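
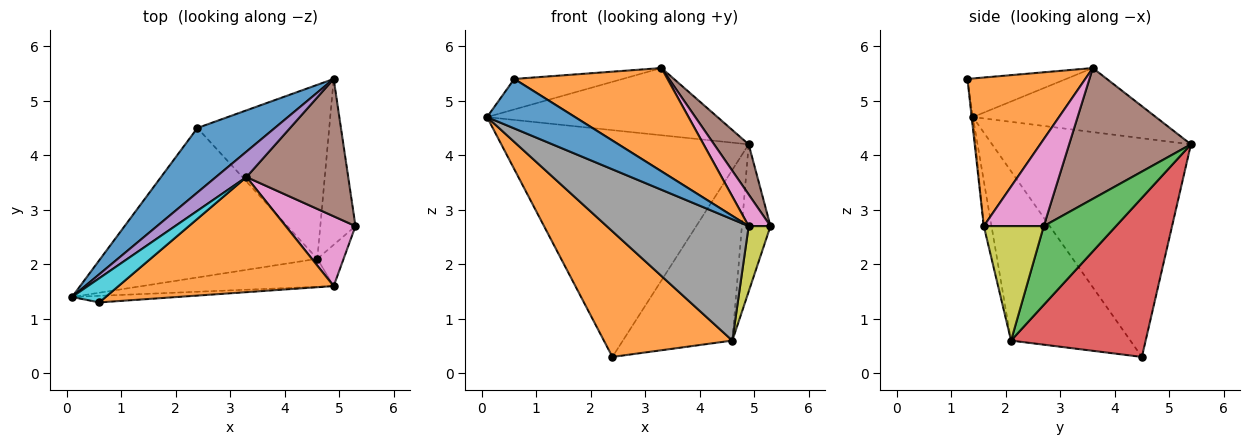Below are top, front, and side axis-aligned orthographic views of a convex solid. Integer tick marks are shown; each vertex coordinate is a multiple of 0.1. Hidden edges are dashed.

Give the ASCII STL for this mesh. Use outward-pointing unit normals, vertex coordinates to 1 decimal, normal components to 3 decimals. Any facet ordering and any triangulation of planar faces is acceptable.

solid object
 facet normal -0.612 0.761 0.216
  outer loop
   vertex 2.4 4.5 0.3
   vertex 0.1 1.4 4.7
   vertex 4.9 5.4 4.2
  endloop
 endfacet
 facet normal -0.513 -0.552 -0.657
  outer loop
   vertex 4.6 2.1 0.6
   vertex 0.1 1.4 4.7
   vertex 2.4 4.5 0.3
  endloop
 endfacet
 facet normal 0.859 0.340 -0.383
  outer loop
   vertex 4.6 2.1 0.6
   vertex 4.9 5.4 4.2
   vertex 5.3 2.7 2.7
  endloop
 endfacet
 facet normal 0.653 0.531 -0.541
  outer loop
   vertex 4.6 2.1 0.6
   vertex 2.4 4.5 0.3
   vertex 4.9 5.4 4.2
  endloop
 endfacet
 facet normal -0.596 0.751 0.284
  outer loop
   vertex 3.3 3.6 5.6
   vertex 4.9 5.4 4.2
   vertex 0.1 1.4 4.7
  endloop
 endfacet
 facet normal 0.770 -0.219 0.599
  outer loop
   vertex 3.3 3.6 5.6
   vertex 5.3 2.7 2.7
   vertex 4.9 5.4 4.2
  endloop
 endfacet
 facet normal 0.750 -0.273 0.602
  outer loop
   vertex 4.9 1.6 2.7
   vertex 5.3 2.7 2.7
   vertex 3.3 3.6 5.6
  endloop
 endfacet
 facet normal -0.053 -0.973 -0.224
  outer loop
   vertex 4.9 1.6 2.7
   vertex 0.1 1.4 4.7
   vertex 4.6 2.1 0.6
  endloop
 endfacet
 facet normal 0.919 -0.334 -0.211
  outer loop
   vertex 4.9 1.6 2.7
   vertex 4.6 2.1 0.6
   vertex 5.3 2.7 2.7
  endloop
 endfacet
 facet normal -0.581 0.638 0.506
  outer loop
   vertex 0.6 1.3 5.4
   vertex 3.3 3.6 5.6
   vertex 0.1 1.4 4.7
  endloop
 endfacet
 facet normal -0.014 -0.991 -0.132
  outer loop
   vertex 0.6 1.3 5.4
   vertex 0.1 1.4 4.7
   vertex 4.9 1.6 2.7
  endloop
 endfacet
 facet normal 0.457 -0.594 0.662
  outer loop
   vertex 0.6 1.3 5.4
   vertex 4.9 1.6 2.7
   vertex 3.3 3.6 5.6
  endloop
 endfacet
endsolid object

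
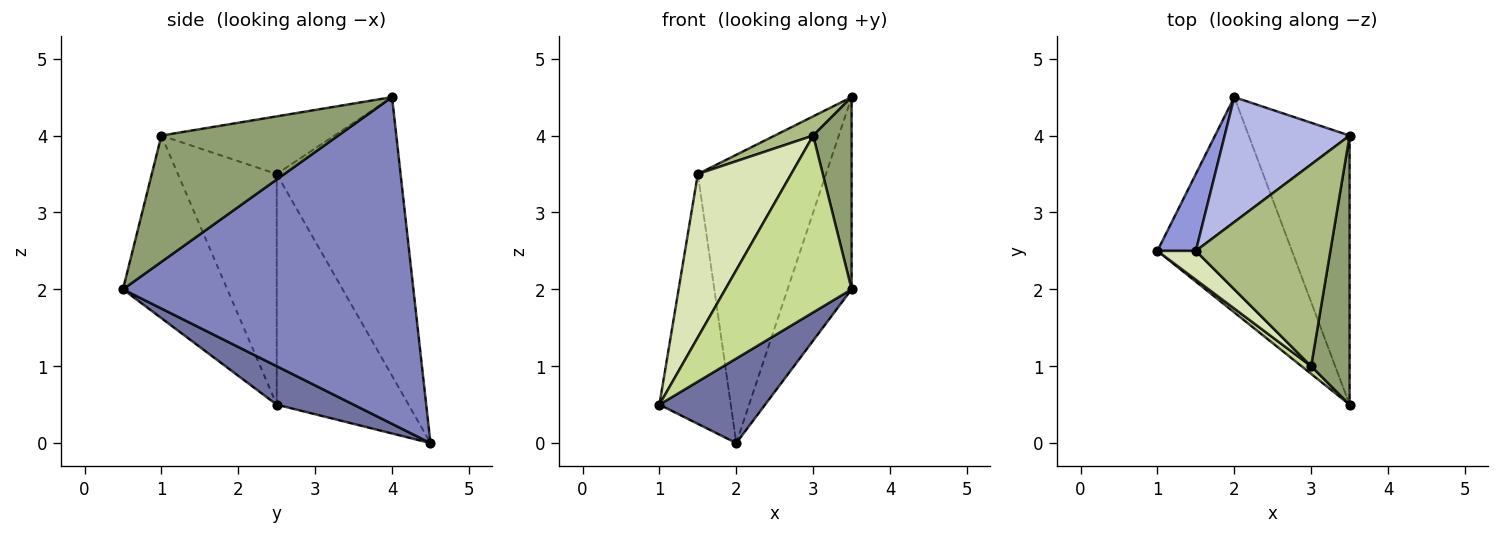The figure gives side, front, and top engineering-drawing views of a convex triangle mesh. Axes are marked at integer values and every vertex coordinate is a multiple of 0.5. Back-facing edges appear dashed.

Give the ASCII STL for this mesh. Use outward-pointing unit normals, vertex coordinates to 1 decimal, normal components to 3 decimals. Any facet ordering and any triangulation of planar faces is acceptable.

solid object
 facet normal 0.257 -0.353 -0.899
  outer loop
   vertex 2.0 4.5 0.0
   vertex 3.5 0.5 2.0
   vertex 1.0 2.5 0.5
  endloop
 endfacet
 facet normal 0.935 0.206 -0.289
  outer loop
   vertex 2.0 4.5 0.0
   vertex 3.5 4.0 4.5
   vertex 3.5 0.5 2.0
  endloop
 endfacet
 facet normal -0.870 0.471 0.145
  outer loop
   vertex 1.5 2.5 3.5
   vertex 2.0 4.5 0.0
   vertex 1.0 2.5 0.5
  endloop
 endfacet
 facet normal -0.664 0.686 0.297
  outer loop
   vertex 1.5 2.5 3.5
   vertex 3.5 4.0 4.5
   vertex 2.0 4.5 0.0
  endloop
 endfacet
 facet normal 0.937 -0.204 0.285
  outer loop
   vertex 3.0 1.0 4.0
   vertex 3.5 0.5 2.0
   vertex 3.5 4.0 4.5
  endloop
 endfacet
 facet normal -0.392 -0.087 0.916
  outer loop
   vertex 3.0 1.0 4.0
   vertex 3.5 4.0 4.5
   vertex 1.5 2.5 3.5
  endloop
 endfacet
 facet normal -0.637 -0.771 0.034
  outer loop
   vertex 3.0 1.0 4.0
   vertex 1.0 2.5 0.5
   vertex 3.5 0.5 2.0
  endloop
 endfacet
 facet normal -0.722 -0.682 0.120
  outer loop
   vertex 3.0 1.0 4.0
   vertex 1.5 2.5 3.5
   vertex 1.0 2.5 0.5
  endloop
 endfacet
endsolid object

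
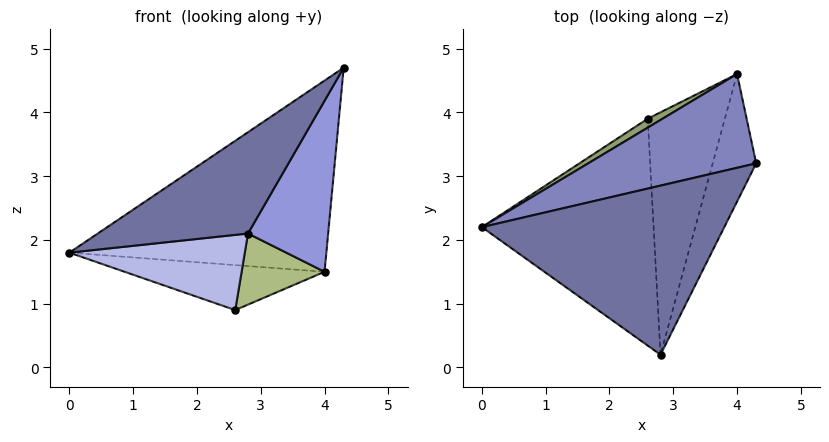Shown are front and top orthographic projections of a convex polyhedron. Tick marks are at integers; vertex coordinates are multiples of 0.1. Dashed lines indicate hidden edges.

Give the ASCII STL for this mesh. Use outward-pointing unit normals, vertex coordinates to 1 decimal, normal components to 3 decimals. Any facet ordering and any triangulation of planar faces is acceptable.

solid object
 facet normal -0.417 -0.467 0.780
  outer loop
   vertex 2.8 0.2 2.1
   vertex 4.3 3.2 4.7
   vertex 0.0 2.2 1.8
  endloop
 endfacet
 facet normal -0.451 0.801 0.393
  outer loop
   vertex 4.0 4.6 1.5
   vertex 0.0 2.2 1.8
   vertex 4.3 3.2 4.7
  endloop
 endfacet
 facet normal 0.935 -0.284 -0.212
  outer loop
   vertex 4.0 4.6 1.5
   vertex 4.3 3.2 4.7
   vertex 2.8 0.2 2.1
  endloop
 endfacet
 facet normal -0.122 -0.312 -0.942
  outer loop
   vertex 2.6 3.9 0.9
   vertex 2.8 0.2 2.1
   vertex 0.0 2.2 1.8
  endloop
 endfacet
 facet normal -0.498 0.851 0.169
  outer loop
   vertex 2.6 3.9 0.9
   vertex 0.0 2.2 1.8
   vertex 4.0 4.6 1.5
  endloop
 endfacet
 facet normal 0.483 -0.246 -0.840
  outer loop
   vertex 2.6 3.9 0.9
   vertex 4.0 4.6 1.5
   vertex 2.8 0.2 2.1
  endloop
 endfacet
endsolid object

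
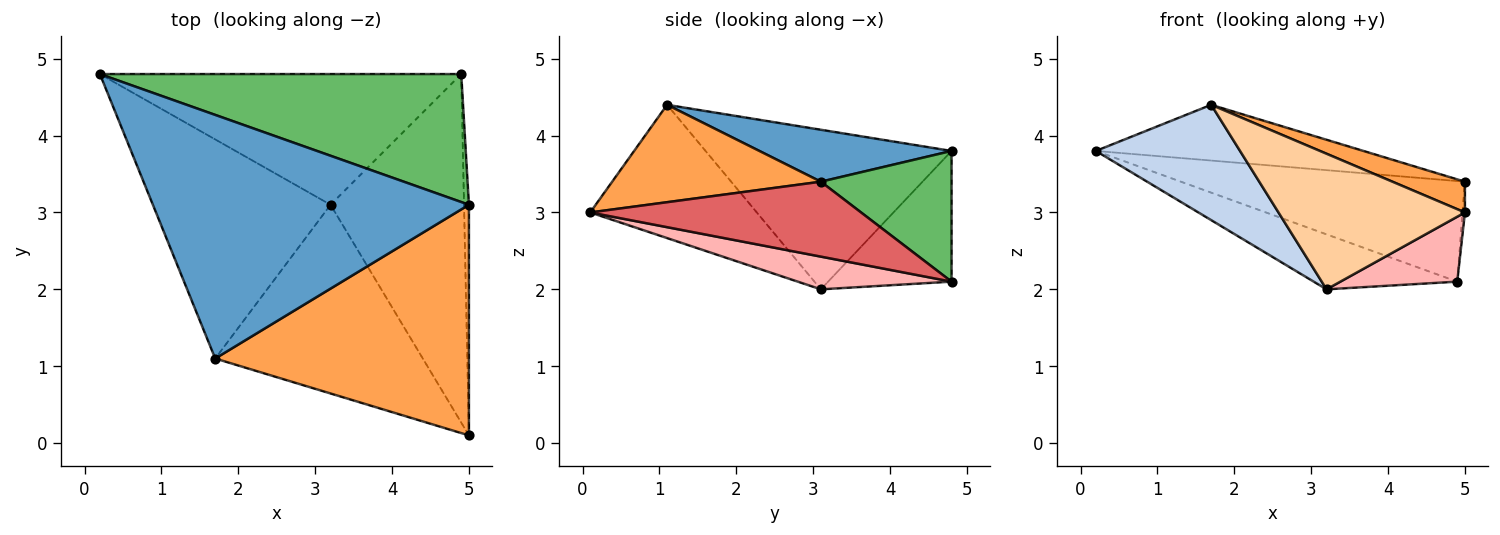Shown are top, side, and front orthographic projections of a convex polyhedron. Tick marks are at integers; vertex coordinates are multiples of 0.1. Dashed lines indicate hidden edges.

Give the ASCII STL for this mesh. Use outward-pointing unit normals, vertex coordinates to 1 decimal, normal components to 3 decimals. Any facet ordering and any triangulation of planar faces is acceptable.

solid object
 facet normal 0.158 0.220 0.963
  outer loop
   vertex 1.7 1.1 4.4
   vertex 5.0 3.1 3.4
   vertex 0.2 4.8 3.8
  endloop
 endfacet
 facet normal -0.622 -0.365 -0.693
  outer loop
   vertex 3.2 3.1 2.0
   vertex 1.7 1.1 4.4
   vertex 0.2 4.8 3.8
  endloop
 endfacet
 facet normal 0.356 -0.124 0.926
  outer loop
   vertex 5.0 0.1 3.0
   vertex 5.0 3.1 3.4
   vertex 1.7 1.1 4.4
  endloop
 endfacet
 facet normal -0.462 -0.517 -0.720
  outer loop
   vertex 5.0 0.1 3.0
   vertex 1.7 1.1 4.4
   vertex 3.2 3.1 2.0
  endloop
 endfacet
 facet normal 0.274 0.594 0.756
  outer loop
   vertex 4.9 4.8 2.1
   vertex 0.2 4.8 3.8
   vertex 5.0 3.1 3.4
  endloop
 endfacet
 facet normal -0.316 0.368 -0.874
  outer loop
   vertex 4.9 4.8 2.1
   vertex 3.2 3.1 2.0
   vertex 0.2 4.8 3.8
  endloop
 endfacet
 facet normal 0.998 0.009 -0.065
  outer loop
   vertex 4.9 4.8 2.1
   vertex 5.0 3.1 3.4
   vertex 5.0 0.1 3.0
  endloop
 endfacet
 facet normal 0.234 -0.178 -0.956
  outer loop
   vertex 4.9 4.8 2.1
   vertex 5.0 0.1 3.0
   vertex 3.2 3.1 2.0
  endloop
 endfacet
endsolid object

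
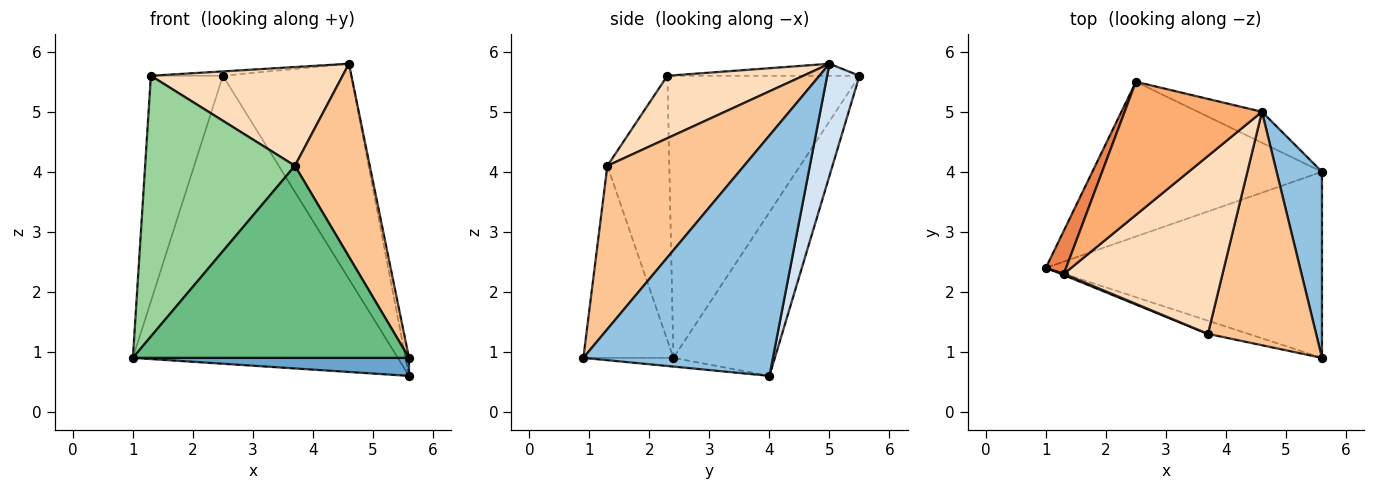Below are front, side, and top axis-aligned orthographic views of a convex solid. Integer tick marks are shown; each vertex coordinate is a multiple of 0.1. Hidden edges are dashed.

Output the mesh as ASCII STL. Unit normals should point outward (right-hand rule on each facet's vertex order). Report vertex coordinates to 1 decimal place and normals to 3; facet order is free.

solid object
 facet normal -0.031 -0.096 -0.995
  outer loop
   vertex 5.6 0.9 0.9
   vertex 1.0 2.4 0.9
   vertex 5.6 4.0 0.6
  endloop
 endfacet
 facet normal 0.982 0.018 0.185
  outer loop
   vertex 4.6 5.0 5.8
   vertex 5.6 0.9 0.9
   vertex 5.6 4.0 0.6
  endloop
 endfacet
 facet normal -0.320 0.835 -0.449
  outer loop
   vertex 2.5 5.5 5.6
   vertex 5.6 4.0 0.6
   vertex 1.0 2.4 0.9
  endloop
 endfacet
 facet normal 0.242 0.960 -0.138
  outer loop
   vertex 2.5 5.5 5.6
   vertex 4.6 5.0 5.8
   vertex 5.6 4.0 0.6
  endloop
 endfacet
 facet normal -0.934 0.350 0.067
  outer loop
   vertex 2.5 5.5 5.6
   vertex 1.0 2.4 0.9
   vertex 1.3 2.3 5.6
  endloop
 endfacet
 facet normal -0.087 0.033 0.996
  outer loop
   vertex 2.5 5.5 5.6
   vertex 1.3 2.3 5.6
   vertex 4.6 5.0 5.8
  endloop
 endfacet
 facet normal 0.758 -0.415 0.502
  outer loop
   vertex 3.7 1.3 4.1
   vertex 5.6 0.9 0.9
   vertex 4.6 5.0 5.8
  endloop
 endfacet
 facet normal 0.325 -0.459 0.827
  outer loop
   vertex 3.7 1.3 4.1
   vertex 4.6 5.0 5.8
   vertex 1.3 2.3 5.6
  endloop
 endfacet
 facet normal -0.309 -0.949 -0.065
  outer loop
   vertex 3.7 1.3 4.1
   vertex 1.0 2.4 0.9
   vertex 5.6 0.9 0.9
  endloop
 endfacet
 facet normal -0.382 -0.924 0.005
  outer loop
   vertex 3.7 1.3 4.1
   vertex 1.3 2.3 5.6
   vertex 1.0 2.4 0.9
  endloop
 endfacet
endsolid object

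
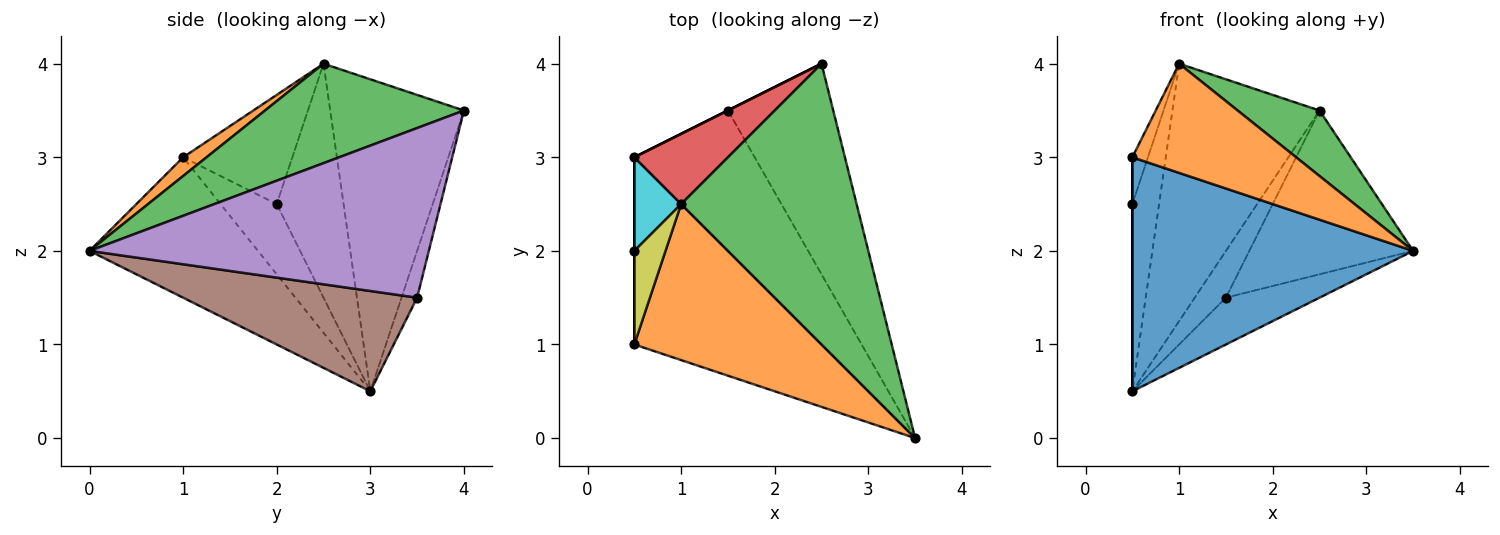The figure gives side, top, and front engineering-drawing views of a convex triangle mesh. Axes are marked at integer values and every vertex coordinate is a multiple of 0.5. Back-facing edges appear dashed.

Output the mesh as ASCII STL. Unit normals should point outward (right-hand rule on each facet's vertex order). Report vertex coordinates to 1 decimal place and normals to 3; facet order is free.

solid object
 facet normal -0.424 -0.707 -0.566
  outer loop
   vertex 0.5 3.0 0.5
   vertex 3.5 0.0 2.0
   vertex 0.5 1.0 3.0
  endloop
 endfacet
 facet normal 0.082 -0.572 0.816
  outer loop
   vertex 1.0 2.5 4.0
   vertex 0.5 1.0 3.0
   vertex 3.5 0.0 2.0
  endloop
 endfacet
 facet normal 0.483 -0.199 0.853
  outer loop
   vertex 1.0 2.5 4.0
   vertex 3.5 0.0 2.0
   vertex 2.5 4.0 3.5
  endloop
 endfacet
 facet normal -0.659 0.725 0.198
  outer loop
   vertex 1.0 2.5 4.0
   vertex 2.5 4.0 3.5
   vertex 0.5 3.0 0.5
  endloop
 endfacet
 facet normal 0.786 0.379 -0.488
  outer loop
   vertex 1.5 3.5 1.5
   vertex 2.5 4.0 3.5
   vertex 3.5 0.0 2.0
  endloop
 endfacet
 facet normal 0.620 0.248 -0.744
  outer loop
   vertex 1.5 3.5 1.5
   vertex 3.5 0.0 2.0
   vertex 0.5 3.0 0.5
  endloop
 endfacet
 facet normal -0.447 0.894 0.000
  outer loop
   vertex 1.5 3.5 1.5
   vertex 0.5 3.0 0.5
   vertex 2.5 4.0 3.5
  endloop
 endfacet
 facet normal -1.000 0.000 0.000
  outer loop
   vertex 0.5 2.0 2.5
   vertex 0.5 3.0 0.5
   vertex 0.5 1.0 3.0
  endloop
 endfacet
 facet normal -0.953 0.136 0.272
  outer loop
   vertex 0.5 2.0 2.5
   vertex 0.5 1.0 3.0
   vertex 1.0 2.5 4.0
  endloop
 endfacet
 facet normal -0.913 0.365 0.183
  outer loop
   vertex 0.5 2.0 2.5
   vertex 1.0 2.5 4.0
   vertex 0.5 3.0 0.5
  endloop
 endfacet
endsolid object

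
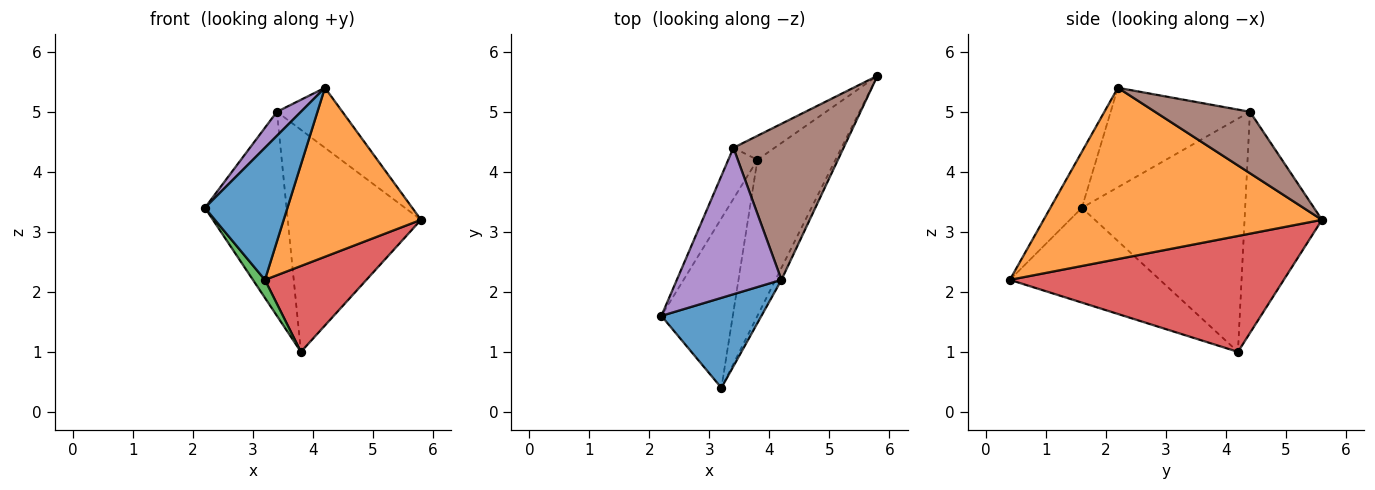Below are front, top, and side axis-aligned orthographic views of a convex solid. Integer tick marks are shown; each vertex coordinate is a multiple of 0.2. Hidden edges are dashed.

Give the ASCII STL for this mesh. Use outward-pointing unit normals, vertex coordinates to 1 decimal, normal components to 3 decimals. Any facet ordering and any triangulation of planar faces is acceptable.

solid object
 facet normal -0.301 -0.788 0.537
  outer loop
   vertex 4.2 2.2 5.4
   vertex 2.2 1.6 3.4
   vertex 3.2 0.4 2.2
  endloop
 endfacet
 facet normal 0.896 -0.442 -0.031
  outer loop
   vertex 4.2 2.2 5.4
   vertex 3.2 0.4 2.2
   vertex 5.8 5.6 3.2
  endloop
 endfacet
 facet normal -0.797 -0.064 -0.600
  outer loop
   vertex 3.8 4.2 1.0
   vertex 3.2 0.4 2.2
   vertex 2.2 1.6 3.4
  endloop
 endfacet
 facet normal 0.793 -0.294 -0.534
  outer loop
   vertex 3.8 4.2 1.0
   vertex 5.8 5.6 3.2
   vertex 3.2 0.4 2.2
  endloop
 endfacet
 facet normal -0.684 -0.118 0.720
  outer loop
   vertex 3.4 4.4 5.0
   vertex 2.2 1.6 3.4
   vertex 4.2 2.2 5.4
  endloop
 endfacet
 facet normal 0.462 0.318 0.828
  outer loop
   vertex 3.4 4.4 5.0
   vertex 4.2 2.2 5.4
   vertex 5.8 5.6 3.2
  endloop
 endfacet
 facet normal -0.889 0.444 -0.111
  outer loop
   vertex 3.4 4.4 5.0
   vertex 3.8 4.2 1.0
   vertex 2.2 1.6 3.4
  endloop
 endfacet
 facet normal -0.500 0.861 -0.093
  outer loop
   vertex 3.4 4.4 5.0
   vertex 5.8 5.6 3.2
   vertex 3.8 4.2 1.0
  endloop
 endfacet
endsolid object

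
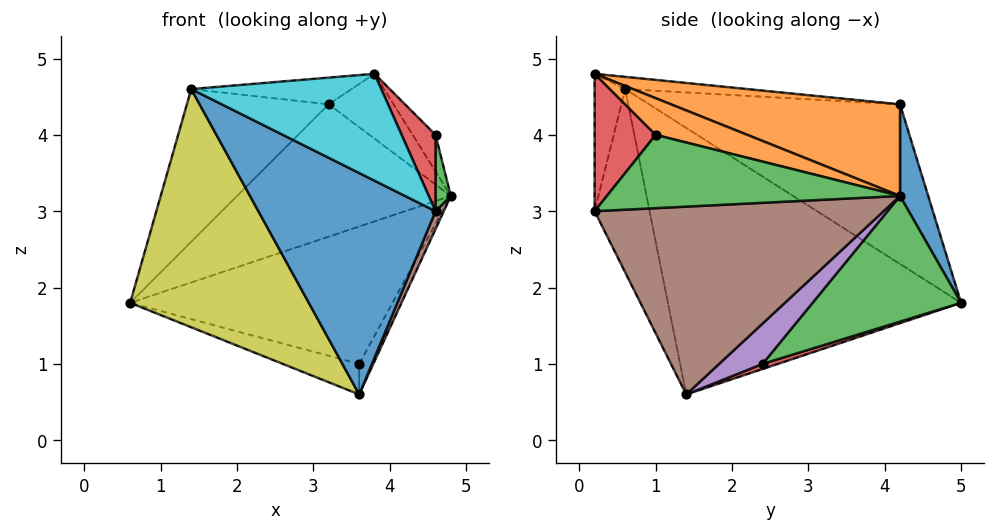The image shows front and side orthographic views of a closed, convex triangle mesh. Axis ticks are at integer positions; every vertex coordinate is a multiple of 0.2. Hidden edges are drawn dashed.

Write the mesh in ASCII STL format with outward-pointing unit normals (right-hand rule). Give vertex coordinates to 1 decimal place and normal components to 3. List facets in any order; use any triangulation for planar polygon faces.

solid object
 facet normal 0.129 0.977 0.172
  outer loop
   vertex 3.2 4.2 4.4
   vertex 4.8 4.2 3.2
   vertex 0.6 5.0 1.8
  endloop
 endfacet
 facet normal 0.592 0.168 0.789
  outer loop
   vertex 3.2 4.2 4.4
   vertex 3.8 0.2 4.8
   vertex 4.8 4.2 3.2
  endloop
 endfacet
 facet normal 0.352 0.621 -0.700
  outer loop
   vertex 3.6 2.4 1.0
   vertex 0.6 5.0 1.8
   vertex 4.8 4.2 3.2
  endloop
 endfacet
 facet normal 0.074 0.370 -0.926
  outer loop
   vertex 3.6 2.4 1.0
   vertex 3.6 1.4 0.6
   vertex 0.6 5.0 1.8
  endloop
 endfacet
 facet normal 0.753 0.244 -0.611
  outer loop
   vertex 3.6 2.4 1.0
   vertex 4.8 4.2 3.2
   vertex 3.6 1.4 0.6
  endloop
 endfacet
 facet normal 0.918 -0.026 -0.396
  outer loop
   vertex 4.6 0.2 3.0
   vertex 3.6 1.4 0.6
   vertex 4.8 4.2 3.2
  endloop
 endfacet
 facet normal -0.609 0.344 0.715
  outer loop
   vertex 1.4 0.6 4.6
   vertex 3.2 4.2 4.4
   vertex 0.6 5.0 1.8
  endloop
 endfacet
 facet normal -0.068 0.089 0.994
  outer loop
   vertex 1.4 0.6 4.6
   vertex 3.8 0.2 4.8
   vertex 3.2 4.2 4.4
  endloop
 endfacet
 facet normal -0.741 -0.451 -0.498
  outer loop
   vertex 1.4 0.6 4.6
   vertex 0.6 5.0 1.8
   vertex 3.6 1.4 0.6
  endloop
 endfacet
 facet normal -0.158 -0.985 -0.070
  outer loop
   vertex 1.4 0.6 4.6
   vertex 4.6 0.2 3.0
   vertex 3.8 0.2 4.8
  endloop
 endfacet
 facet normal -0.279 -0.900 -0.334
  outer loop
   vertex 1.4 0.6 4.6
   vertex 3.6 1.4 0.6
   vertex 4.6 0.2 3.0
  endloop
 endfacet
 facet normal 0.617 0.154 0.772
  outer loop
   vertex 4.6 1.0 4.0
   vertex 4.8 4.2 3.2
   vertex 3.8 0.2 4.8
  endloop
 endfacet
 facet normal 0.998 -0.052 0.042
  outer loop
   vertex 4.6 1.0 4.0
   vertex 4.6 0.2 3.0
   vertex 4.8 4.2 3.2
  endloop
 endfacet
 facet normal 0.815 -0.453 0.362
  outer loop
   vertex 4.6 1.0 4.0
   vertex 3.8 0.2 4.8
   vertex 4.6 0.2 3.0
  endloop
 endfacet
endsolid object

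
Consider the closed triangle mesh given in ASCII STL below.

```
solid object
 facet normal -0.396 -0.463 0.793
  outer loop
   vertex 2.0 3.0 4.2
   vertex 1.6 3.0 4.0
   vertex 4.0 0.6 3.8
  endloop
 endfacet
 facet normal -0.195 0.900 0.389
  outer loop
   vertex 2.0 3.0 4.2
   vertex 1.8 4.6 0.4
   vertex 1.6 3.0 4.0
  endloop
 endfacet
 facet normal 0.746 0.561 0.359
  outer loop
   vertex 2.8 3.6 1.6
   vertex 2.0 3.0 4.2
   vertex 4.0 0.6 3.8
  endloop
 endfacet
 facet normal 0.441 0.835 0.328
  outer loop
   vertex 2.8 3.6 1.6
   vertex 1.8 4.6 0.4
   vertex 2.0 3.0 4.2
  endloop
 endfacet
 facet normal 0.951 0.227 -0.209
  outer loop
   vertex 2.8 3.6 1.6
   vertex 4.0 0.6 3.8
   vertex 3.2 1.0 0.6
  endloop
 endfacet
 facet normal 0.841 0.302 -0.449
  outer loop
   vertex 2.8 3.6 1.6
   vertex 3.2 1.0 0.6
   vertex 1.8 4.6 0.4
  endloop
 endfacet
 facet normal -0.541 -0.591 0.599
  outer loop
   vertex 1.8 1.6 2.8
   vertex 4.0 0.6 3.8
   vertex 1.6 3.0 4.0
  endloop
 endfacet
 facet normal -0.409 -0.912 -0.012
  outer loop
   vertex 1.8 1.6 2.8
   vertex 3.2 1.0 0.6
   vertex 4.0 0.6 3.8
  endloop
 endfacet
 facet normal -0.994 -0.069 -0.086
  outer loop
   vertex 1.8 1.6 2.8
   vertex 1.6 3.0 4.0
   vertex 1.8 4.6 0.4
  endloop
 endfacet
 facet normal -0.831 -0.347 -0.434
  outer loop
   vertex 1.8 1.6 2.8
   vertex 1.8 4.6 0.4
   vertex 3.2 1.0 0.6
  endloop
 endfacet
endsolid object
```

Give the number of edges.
15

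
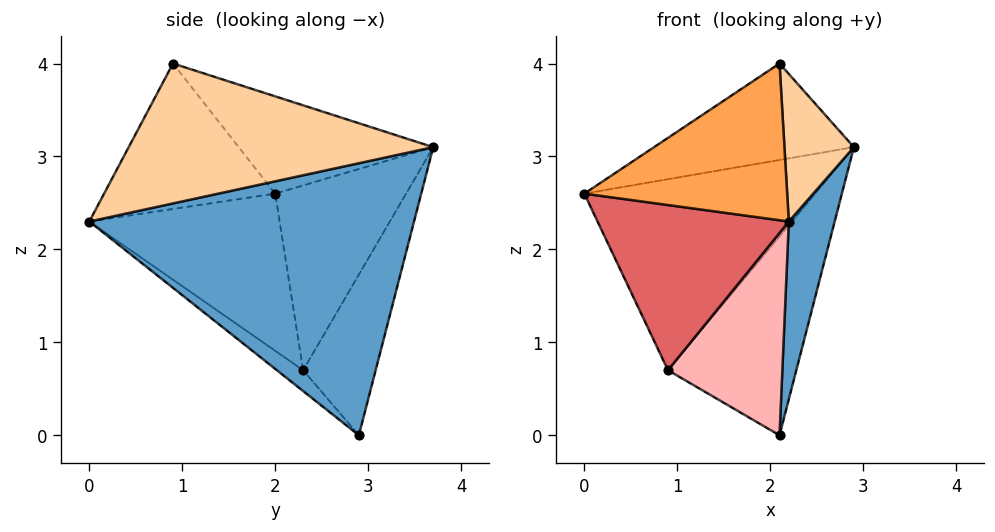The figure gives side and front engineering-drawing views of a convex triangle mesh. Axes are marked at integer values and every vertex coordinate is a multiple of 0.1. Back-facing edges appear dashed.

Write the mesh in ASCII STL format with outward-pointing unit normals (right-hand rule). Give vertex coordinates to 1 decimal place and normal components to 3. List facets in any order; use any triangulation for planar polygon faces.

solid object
 facet normal 0.967 -0.137 -0.214
  outer loop
   vertex 2.1 2.9 0.0
   vertex 2.9 3.7 3.1
   vertex 2.2 0.0 2.3
  endloop
 endfacet
 facet normal -0.368 0.378 0.849
  outer loop
   vertex 2.1 0.9 4.0
   vertex 2.9 3.7 3.1
   vertex 0.0 2.0 2.6
  endloop
 endfacet
 facet normal -0.605 -0.718 0.344
  outer loop
   vertex 2.1 0.9 4.0
   vertex 0.0 2.0 2.6
   vertex 2.2 0.0 2.3
  endloop
 endfacet
 facet normal 0.960 -0.219 0.172
  outer loop
   vertex 2.1 0.9 4.0
   vertex 2.2 0.0 2.3
   vertex 2.9 3.7 3.1
  endloop
 endfacet
 facet normal -0.491 0.866 -0.096
  outer loop
   vertex 0.9 2.3 0.7
   vertex 0.0 2.0 2.6
   vertex 2.9 3.7 3.1
  endloop
 endfacet
 facet normal -0.490 0.866 -0.097
  outer loop
   vertex 0.9 2.3 0.7
   vertex 2.9 3.7 3.1
   vertex 2.1 2.9 0.0
  endloop
 endfacet
 facet normal -0.644 -0.647 -0.407
  outer loop
   vertex 0.9 2.3 0.7
   vertex 2.2 0.0 2.3
   vertex 0.0 2.0 2.6
  endloop
 endfacet
 facet normal -0.142 -0.618 -0.773
  outer loop
   vertex 0.9 2.3 0.7
   vertex 2.1 2.9 0.0
   vertex 2.2 0.0 2.3
  endloop
 endfacet
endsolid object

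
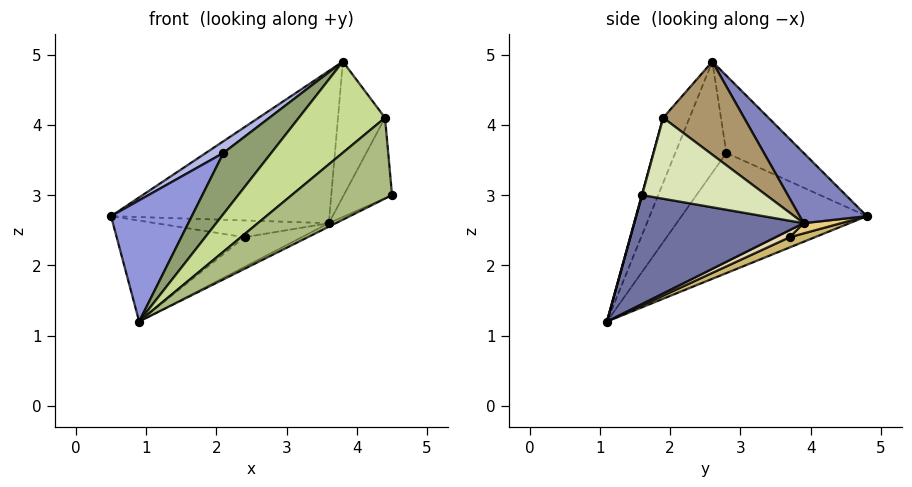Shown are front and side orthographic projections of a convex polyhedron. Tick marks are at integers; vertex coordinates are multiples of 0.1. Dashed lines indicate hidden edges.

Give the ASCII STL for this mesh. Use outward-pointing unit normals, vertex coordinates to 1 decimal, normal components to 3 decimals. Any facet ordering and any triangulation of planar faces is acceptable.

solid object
 facet normal 0.445 0.018 -0.895
  outer loop
   vertex 3.6 3.9 2.6
   vertex 4.5 1.6 3.0
   vertex 0.9 1.1 1.2
  endloop
 endfacet
 facet normal 0.261 0.850 0.458
  outer loop
   vertex 3.6 3.9 2.6
   vertex 0.5 4.8 2.7
   vertex 3.8 2.6 4.9
  endloop
 endfacet
 facet normal -0.736 -0.321 0.596
  outer loop
   vertex 2.1 2.8 3.6
   vertex 0.5 4.8 2.7
   vertex 0.9 1.1 1.2
  endloop
 endfacet
 facet normal -0.612 -0.139 0.779
  outer loop
   vertex 2.1 2.8 3.6
   vertex 3.8 2.6 4.9
   vertex 0.5 4.8 2.7
  endloop
 endfacet
 facet normal -0.556 -0.521 0.647
  outer loop
   vertex 2.1 2.8 3.6
   vertex 0.9 1.1 1.2
   vertex 3.8 2.6 4.9
  endloop
 endfacet
 facet normal 0.002 -0.965 0.263
  outer loop
   vertex 4.4 1.9 4.1
   vertex 0.9 1.1 1.2
   vertex 4.5 1.6 3.0
  endloop
 endfacet
 facet normal -0.249 -0.814 0.525
  outer loop
   vertex 4.4 1.9 4.1
   vertex 3.8 2.6 4.9
   vertex 0.9 1.1 1.2
  endloop
 endfacet
 facet normal 0.932 0.362 -0.014
  outer loop
   vertex 4.4 1.9 4.1
   vertex 4.5 1.6 3.0
   vertex 3.6 3.9 2.6
  endloop
 endfacet
 facet normal 0.846 0.492 0.204
  outer loop
   vertex 4.4 1.9 4.1
   vertex 3.6 3.9 2.6
   vertex 3.8 2.6 4.9
  endloop
 endfacet
 facet normal 0.075 0.382 -0.921
  outer loop
   vertex 2.4 3.7 2.4
   vertex 0.9 1.1 1.2
   vertex 0.5 4.8 2.7
  endloop
 endfacet
 facet normal 0.086 0.398 -0.914
  outer loop
   vertex 2.4 3.7 2.4
   vertex 0.5 4.8 2.7
   vertex 3.6 3.9 2.6
  endloop
 endfacet
 facet normal 0.092 0.373 -0.923
  outer loop
   vertex 2.4 3.7 2.4
   vertex 3.6 3.9 2.6
   vertex 0.9 1.1 1.2
  endloop
 endfacet
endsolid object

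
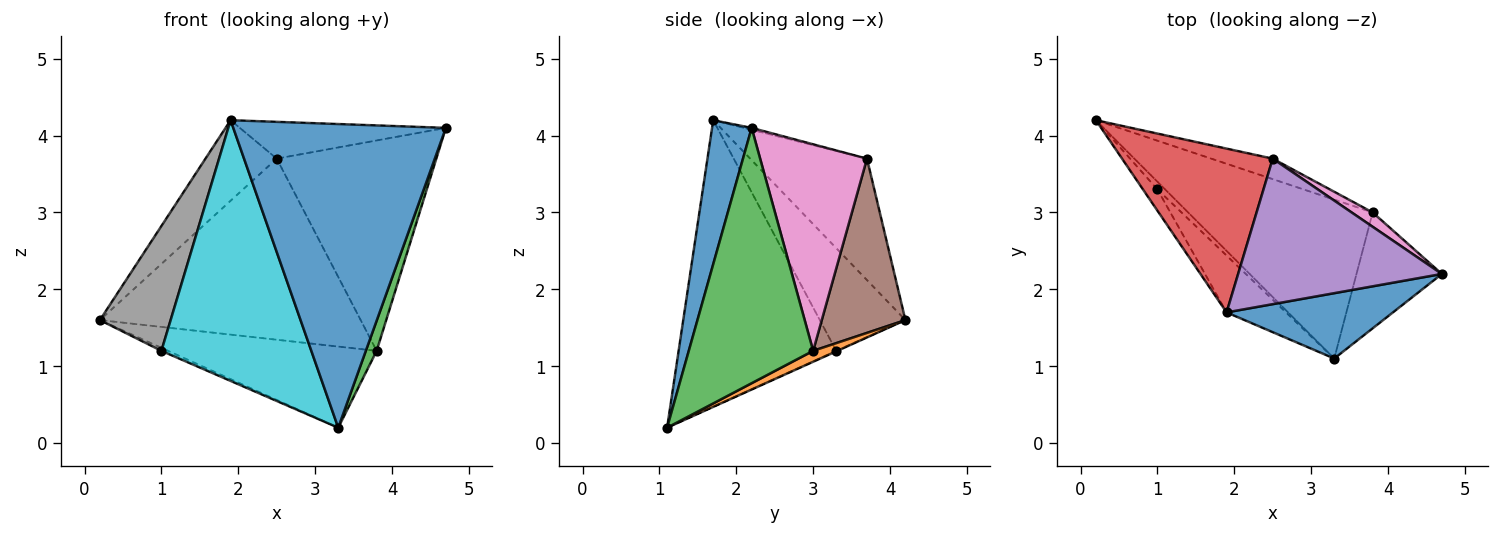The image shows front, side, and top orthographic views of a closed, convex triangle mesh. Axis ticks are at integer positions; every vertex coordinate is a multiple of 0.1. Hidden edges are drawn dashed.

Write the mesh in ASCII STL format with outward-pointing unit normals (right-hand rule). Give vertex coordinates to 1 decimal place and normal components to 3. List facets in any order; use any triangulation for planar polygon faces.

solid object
 facet normal 0.179 -0.962 0.207
  outer loop
   vertex 3.3 1.1 0.2
   vertex 4.7 2.2 4.1
   vertex 1.9 1.7 4.2
  endloop
 endfacet
 facet normal 0.053 0.454 -0.889
  outer loop
   vertex 3.8 3.0 1.2
   vertex 3.3 1.1 0.2
   vertex 0.2 4.2 1.6
  endloop
 endfacet
 facet normal 0.945 -0.082 -0.316
  outer loop
   vertex 3.8 3.0 1.2
   vertex 4.7 2.2 4.1
   vertex 3.3 1.1 0.2
  endloop
 endfacet
 facet normal -0.586 0.358 0.727
  outer loop
   vertex 2.5 3.7 3.7
   vertex 0.2 4.2 1.6
   vertex 1.9 1.7 4.2
  endloop
 endfacet
 facet normal -0.009 0.245 0.969
  outer loop
   vertex 2.5 3.7 3.7
   vertex 1.9 1.7 4.2
   vertex 4.7 2.2 4.1
  endloop
 endfacet
 facet normal 0.304 0.947 -0.107
  outer loop
   vertex 2.5 3.7 3.7
   vertex 3.8 3.0 1.2
   vertex 0.2 4.2 1.6
  endloop
 endfacet
 facet normal 0.555 0.830 0.057
  outer loop
   vertex 2.5 3.7 3.7
   vertex 4.7 2.2 4.1
   vertex 3.8 3.0 1.2
  endloop
 endfacet
 facet normal -0.766 -0.633 -0.108
  outer loop
   vertex 1.0 3.3 1.2
   vertex 1.9 1.7 4.2
   vertex 0.2 4.2 1.6
  endloop
 endfacet
 facet normal -0.060 0.360 -0.931
  outer loop
   vertex 1.0 3.3 1.2
   vertex 0.2 4.2 1.6
   vertex 3.3 1.1 0.2
  endloop
 endfacet
 facet normal -0.717 -0.682 -0.149
  outer loop
   vertex 1.0 3.3 1.2
   vertex 3.3 1.1 0.2
   vertex 1.9 1.7 4.2
  endloop
 endfacet
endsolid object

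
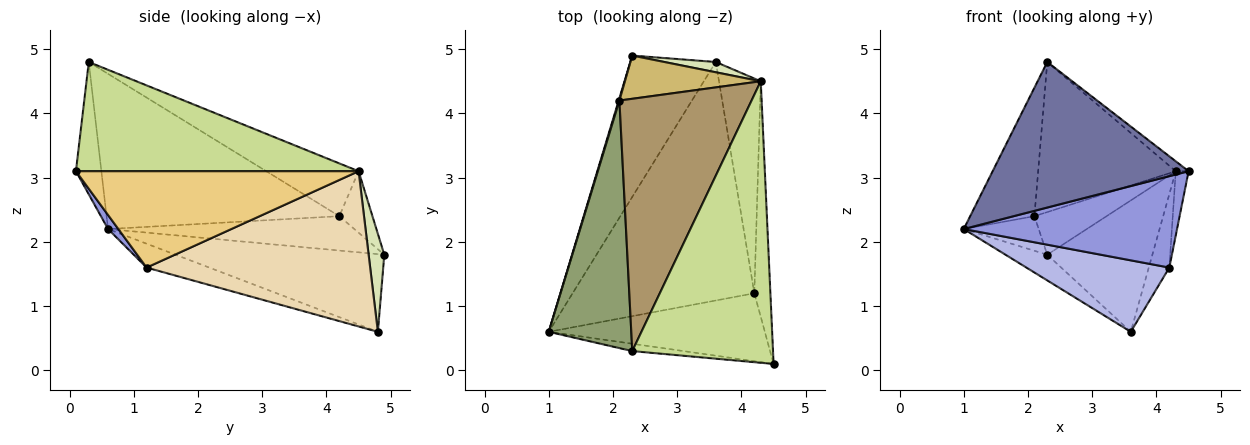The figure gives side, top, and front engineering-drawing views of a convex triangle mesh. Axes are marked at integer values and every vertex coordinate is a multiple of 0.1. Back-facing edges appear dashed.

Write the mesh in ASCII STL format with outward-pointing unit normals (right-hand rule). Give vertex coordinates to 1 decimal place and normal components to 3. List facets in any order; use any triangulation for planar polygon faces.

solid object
 facet normal -0.129 -0.990 -0.050
  outer loop
   vertex 2.3 0.3 4.8
   vertex 1.0 0.6 2.2
   vertex 4.5 0.1 3.1
  endloop
 endfacet
 facet normal -0.667 0.133 -0.733
  outer loop
   vertex 2.3 4.9 1.8
   vertex 3.6 4.8 0.6
   vertex 1.0 0.6 2.2
  endloop
 endfacet
 facet normal 0.039 -0.802 -0.596
  outer loop
   vertex 4.2 1.2 1.6
   vertex 4.5 0.1 3.1
   vertex 1.0 0.6 2.2
  endloop
 endfacet
 facet normal -0.125 -0.285 -0.950
  outer loop
   vertex 4.2 1.2 1.6
   vertex 1.0 0.6 2.2
   vertex 3.6 4.8 0.6
  endloop
 endfacet
 facet normal -0.858 0.237 0.456
  outer loop
   vertex 2.1 4.2 2.4
   vertex 1.0 0.6 2.2
   vertex 2.3 0.3 4.8
  endloop
 endfacet
 facet normal -0.956 0.291 0.021
  outer loop
   vertex 2.1 4.2 2.4
   vertex 2.3 4.9 1.8
   vertex 1.0 0.6 2.2
  endloop
 endfacet
 facet normal 0.613 0.028 0.790
  outer loop
   vertex 4.3 4.5 3.1
   vertex 2.3 0.3 4.8
   vertex 4.5 0.1 3.1
  endloop
 endfacet
 facet normal 0.147 0.986 0.077
  outer loop
   vertex 4.3 4.5 3.1
   vertex 3.6 4.8 0.6
   vertex 2.3 4.9 1.8
  endloop
 endfacet
 facet normal -0.325 0.484 0.813
  outer loop
   vertex 4.3 4.5 3.1
   vertex 2.1 4.2 2.4
   vertex 2.3 0.3 4.8
  endloop
 endfacet
 facet normal -0.307 0.668 0.678
  outer loop
   vertex 4.3 4.5 3.1
   vertex 2.3 4.9 1.8
   vertex 2.1 4.2 2.4
  endloop
 endfacet
 facet normal 0.985 0.045 -0.164
  outer loop
   vertex 4.3 4.5 3.1
   vertex 4.5 0.1 3.1
   vertex 4.2 1.2 1.6
  endloop
 endfacet
 facet normal 0.962 0.088 -0.259
  outer loop
   vertex 4.3 4.5 3.1
   vertex 4.2 1.2 1.6
   vertex 3.6 4.8 0.6
  endloop
 endfacet
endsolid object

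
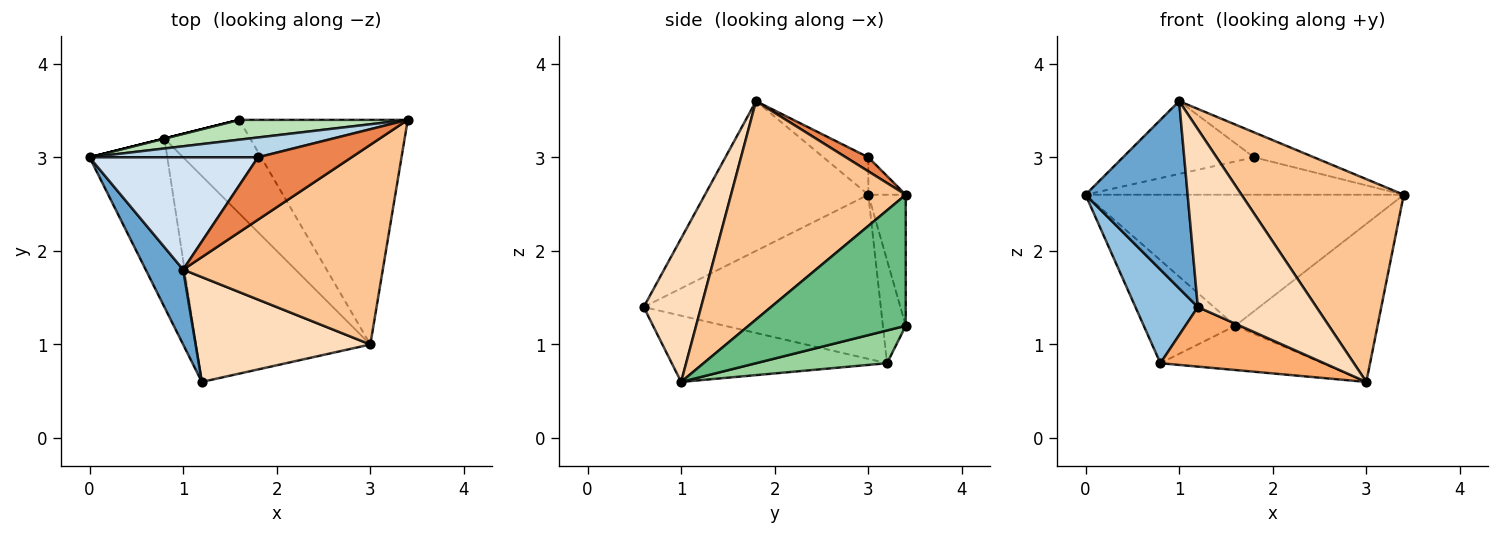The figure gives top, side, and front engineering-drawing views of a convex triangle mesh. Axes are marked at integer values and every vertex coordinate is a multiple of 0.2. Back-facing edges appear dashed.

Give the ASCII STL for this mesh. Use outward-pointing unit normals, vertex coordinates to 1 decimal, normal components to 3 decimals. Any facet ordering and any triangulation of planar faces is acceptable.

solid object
 facet normal -0.830 -0.518 0.207
  outer loop
   vertex 1.0 1.8 3.6
   vertex 0.0 3.0 2.6
   vertex 1.2 0.6 1.4
  endloop
 endfacet
 facet normal -0.879 -0.231 -0.416
  outer loop
   vertex 0.8 3.2 0.8
   vertex 1.2 0.6 1.4
   vertex 0.0 3.0 2.6
  endloop
 endfacet
 facet normal -0.103 0.879 0.465
  outer loop
   vertex 1.8 3.0 3.0
   vertex 3.4 3.4 2.6
   vertex 0.0 3.0 2.6
  endloop
 endfacet
 facet normal -0.183 0.535 0.825
  outer loop
   vertex 1.8 3.0 3.0
   vertex 0.0 3.0 2.6
   vertex 1.0 1.8 3.6
  endloop
 endfacet
 facet normal 0.138 0.368 0.920
  outer loop
   vertex 1.8 3.0 3.0
   vertex 1.0 1.8 3.6
   vertex 3.4 3.4 2.6
  endloop
 endfacet
 facet normal -0.343 -0.261 -0.902
  outer loop
   vertex 3.0 1.0 0.6
   vertex 1.2 0.6 1.4
   vertex 0.8 3.2 0.8
  endloop
 endfacet
 facet normal 0.609 -0.565 0.557
  outer loop
   vertex 3.0 1.0 0.6
   vertex 3.4 3.4 2.6
   vertex 1.0 1.8 3.6
  endloop
 endfacet
 facet normal 0.385 -0.795 0.469
  outer loop
   vertex 3.0 1.0 0.6
   vertex 1.0 1.8 3.6
   vertex 1.2 0.6 1.4
  endloop
 endfacet
 facet normal 0.537 0.486 -0.690
  outer loop
   vertex 1.6 3.4 1.2
   vertex 3.4 3.4 2.6
   vertex 3.0 1.0 0.6
  endloop
 endfacet
 facet normal 0.326 0.404 -0.855
  outer loop
   vertex 1.6 3.4 1.2
   vertex 3.0 1.0 0.6
   vertex 0.8 3.2 0.8
  endloop
 endfacet
 facet normal -0.116 0.982 0.149
  outer loop
   vertex 1.6 3.4 1.2
   vertex 0.0 3.0 2.6
   vertex 3.4 3.4 2.6
  endloop
 endfacet
 facet normal -0.243 0.970 0.000
  outer loop
   vertex 1.6 3.4 1.2
   vertex 0.8 3.2 0.8
   vertex 0.0 3.0 2.6
  endloop
 endfacet
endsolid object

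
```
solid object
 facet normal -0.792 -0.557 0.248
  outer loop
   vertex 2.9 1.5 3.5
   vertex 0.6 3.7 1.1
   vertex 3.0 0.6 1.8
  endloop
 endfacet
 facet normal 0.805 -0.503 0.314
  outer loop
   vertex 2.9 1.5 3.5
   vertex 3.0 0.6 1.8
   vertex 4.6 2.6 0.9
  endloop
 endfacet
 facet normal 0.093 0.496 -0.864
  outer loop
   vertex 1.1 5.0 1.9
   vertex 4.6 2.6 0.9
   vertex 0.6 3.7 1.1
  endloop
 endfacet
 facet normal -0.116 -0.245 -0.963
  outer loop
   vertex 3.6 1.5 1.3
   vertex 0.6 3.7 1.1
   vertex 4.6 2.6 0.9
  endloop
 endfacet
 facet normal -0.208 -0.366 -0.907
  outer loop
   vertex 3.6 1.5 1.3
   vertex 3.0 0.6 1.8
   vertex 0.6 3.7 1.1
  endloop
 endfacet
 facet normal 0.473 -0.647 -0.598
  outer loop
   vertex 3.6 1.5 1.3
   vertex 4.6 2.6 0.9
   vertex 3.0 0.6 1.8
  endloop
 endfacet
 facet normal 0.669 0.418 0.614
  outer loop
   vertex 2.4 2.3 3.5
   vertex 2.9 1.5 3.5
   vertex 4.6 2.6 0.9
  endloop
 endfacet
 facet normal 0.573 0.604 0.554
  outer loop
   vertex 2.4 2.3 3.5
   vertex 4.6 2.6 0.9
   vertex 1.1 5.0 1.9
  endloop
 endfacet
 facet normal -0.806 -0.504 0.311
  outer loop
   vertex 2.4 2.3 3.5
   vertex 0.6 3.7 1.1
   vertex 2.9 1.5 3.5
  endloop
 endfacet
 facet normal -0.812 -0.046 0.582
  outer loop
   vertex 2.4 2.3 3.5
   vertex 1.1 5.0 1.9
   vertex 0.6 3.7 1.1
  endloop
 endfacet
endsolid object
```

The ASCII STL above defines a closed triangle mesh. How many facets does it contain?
10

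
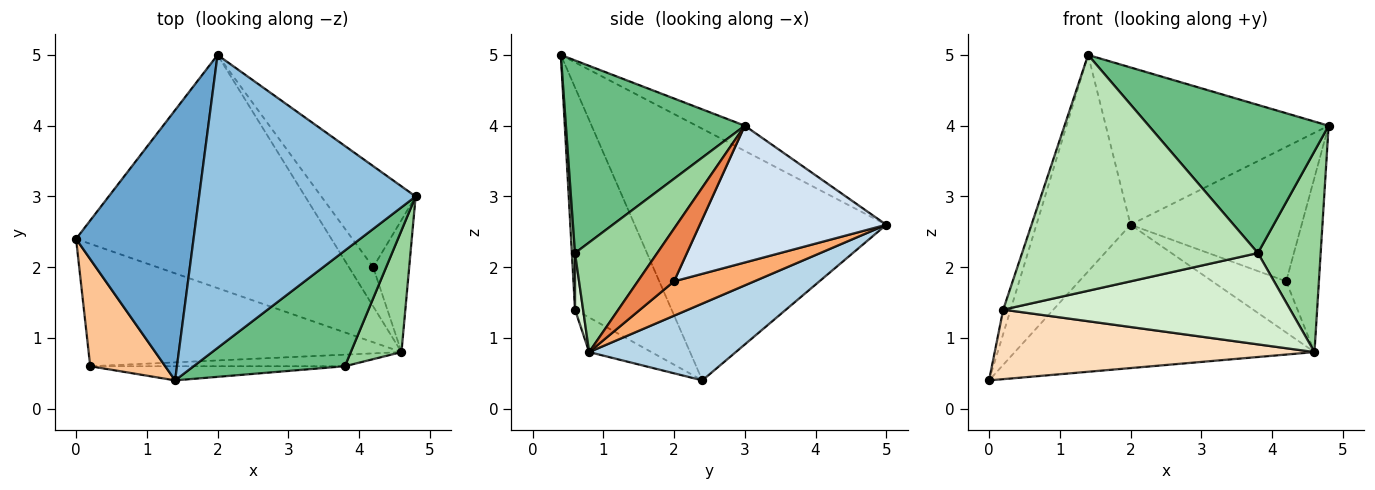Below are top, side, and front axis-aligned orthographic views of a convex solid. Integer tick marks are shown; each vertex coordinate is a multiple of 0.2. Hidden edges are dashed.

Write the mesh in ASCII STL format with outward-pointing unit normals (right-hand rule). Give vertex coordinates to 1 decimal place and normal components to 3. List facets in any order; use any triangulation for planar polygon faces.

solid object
 facet normal -0.858 0.321 0.401
  outer loop
   vertex 1.4 0.4 5.0
   vertex 2.0 5.0 2.6
   vertex 0.0 2.4 0.4
  endloop
 endfacet
 facet normal -0.102 0.471 0.876
  outer loop
   vertex 1.4 0.4 5.0
   vertex 4.8 3.0 4.0
   vertex 2.0 5.0 2.6
  endloop
 endfacet
 facet normal 0.248 0.507 -0.825
  outer loop
   vertex 4.6 0.8 0.8
   vertex 0.0 2.4 0.4
   vertex 2.0 5.0 2.6
  endloop
 endfacet
 facet normal 0.657 0.603 -0.453
  outer loop
   vertex 4.2 2.0 1.8
   vertex 2.0 5.0 2.6
   vertex 4.8 3.0 4.0
  endloop
 endfacet
 facet normal 0.662 0.598 -0.452
  outer loop
   vertex 4.2 2.0 1.8
   vertex 4.8 3.0 4.0
   vertex 4.6 0.8 0.8
  endloop
 endfacet
 facet normal 0.653 0.601 -0.461
  outer loop
   vertex 4.2 2.0 1.8
   vertex 4.6 0.8 0.8
   vertex 2.0 5.0 2.6
  endloop
 endfacet
 facet normal -0.945 0.072 0.319
  outer loop
   vertex 0.2 0.6 1.4
   vertex 1.4 0.4 5.0
   vertex 0.0 2.4 0.4
  endloop
 endfacet
 facet normal -0.096 -0.492 -0.866
  outer loop
   vertex 0.2 0.6 1.4
   vertex 0.0 2.4 0.4
   vertex 4.6 0.8 0.8
  endloop
 endfacet
 facet normal 0.617 -0.620 0.484
  outer loop
   vertex 3.8 0.6 2.2
   vertex 4.8 3.0 4.0
   vertex 1.4 0.4 5.0
  endloop
 endfacet
 facet normal 0.746 -0.570 0.345
  outer loop
   vertex 3.8 0.6 2.2
   vertex 4.6 0.8 0.8
   vertex 4.8 3.0 4.0
  endloop
 endfacet
 facet normal 0.013 -0.998 -0.060
  outer loop
   vertex 3.8 0.6 2.2
   vertex 1.4 0.4 5.0
   vertex 0.2 0.6 1.4
  endloop
 endfacet
 facet normal 0.028 -0.992 -0.126
  outer loop
   vertex 3.8 0.6 2.2
   vertex 0.2 0.6 1.4
   vertex 4.6 0.8 0.8
  endloop
 endfacet
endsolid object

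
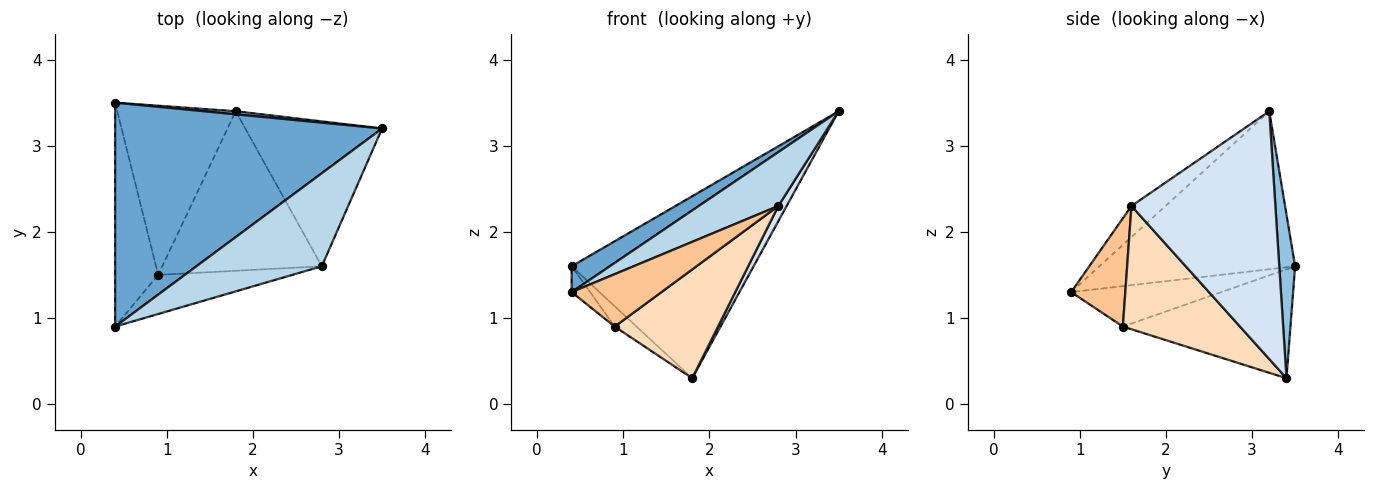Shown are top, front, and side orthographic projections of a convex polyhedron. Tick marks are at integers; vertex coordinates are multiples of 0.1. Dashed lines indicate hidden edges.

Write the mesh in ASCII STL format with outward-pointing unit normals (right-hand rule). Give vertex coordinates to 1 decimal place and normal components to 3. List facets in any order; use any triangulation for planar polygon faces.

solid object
 facet normal -0.507 -0.099 0.856
  outer loop
   vertex 0.4 0.9 1.3
   vertex 3.5 3.2 3.4
   vertex 0.4 3.5 1.6
  endloop
 endfacet
 facet normal 0.087 0.996 0.017
  outer loop
   vertex 1.8 3.4 0.3
   vertex 0.4 3.5 1.6
   vertex 3.5 3.2 3.4
  endloop
 endfacet
 facet normal -0.210 -0.490 0.846
  outer loop
   vertex 2.8 1.6 2.3
   vertex 3.5 3.2 3.4
   vertex 0.4 0.9 1.3
  endloop
 endfacet
 facet normal 0.874 -0.051 -0.483
  outer loop
   vertex 2.8 1.6 2.3
   vertex 1.8 3.4 0.3
   vertex 3.5 3.2 3.4
  endloop
 endfacet
 facet normal -0.682 0.084 -0.727
  outer loop
   vertex 0.9 1.5 0.9
   vertex 0.4 0.9 1.3
   vertex 0.4 3.5 1.6
  endloop
 endfacet
 facet normal -0.674 0.088 -0.733
  outer loop
   vertex 0.9 1.5 0.9
   vertex 0.4 3.5 1.6
   vertex 1.8 3.4 0.3
  endloop
 endfacet
 facet normal 0.435 -0.722 -0.539
  outer loop
   vertex 0.9 1.5 0.9
   vertex 2.8 1.6 2.3
   vertex 0.4 0.9 1.3
  endloop
 endfacet
 facet normal 0.538 -0.475 -0.696
  outer loop
   vertex 0.9 1.5 0.9
   vertex 1.8 3.4 0.3
   vertex 2.8 1.6 2.3
  endloop
 endfacet
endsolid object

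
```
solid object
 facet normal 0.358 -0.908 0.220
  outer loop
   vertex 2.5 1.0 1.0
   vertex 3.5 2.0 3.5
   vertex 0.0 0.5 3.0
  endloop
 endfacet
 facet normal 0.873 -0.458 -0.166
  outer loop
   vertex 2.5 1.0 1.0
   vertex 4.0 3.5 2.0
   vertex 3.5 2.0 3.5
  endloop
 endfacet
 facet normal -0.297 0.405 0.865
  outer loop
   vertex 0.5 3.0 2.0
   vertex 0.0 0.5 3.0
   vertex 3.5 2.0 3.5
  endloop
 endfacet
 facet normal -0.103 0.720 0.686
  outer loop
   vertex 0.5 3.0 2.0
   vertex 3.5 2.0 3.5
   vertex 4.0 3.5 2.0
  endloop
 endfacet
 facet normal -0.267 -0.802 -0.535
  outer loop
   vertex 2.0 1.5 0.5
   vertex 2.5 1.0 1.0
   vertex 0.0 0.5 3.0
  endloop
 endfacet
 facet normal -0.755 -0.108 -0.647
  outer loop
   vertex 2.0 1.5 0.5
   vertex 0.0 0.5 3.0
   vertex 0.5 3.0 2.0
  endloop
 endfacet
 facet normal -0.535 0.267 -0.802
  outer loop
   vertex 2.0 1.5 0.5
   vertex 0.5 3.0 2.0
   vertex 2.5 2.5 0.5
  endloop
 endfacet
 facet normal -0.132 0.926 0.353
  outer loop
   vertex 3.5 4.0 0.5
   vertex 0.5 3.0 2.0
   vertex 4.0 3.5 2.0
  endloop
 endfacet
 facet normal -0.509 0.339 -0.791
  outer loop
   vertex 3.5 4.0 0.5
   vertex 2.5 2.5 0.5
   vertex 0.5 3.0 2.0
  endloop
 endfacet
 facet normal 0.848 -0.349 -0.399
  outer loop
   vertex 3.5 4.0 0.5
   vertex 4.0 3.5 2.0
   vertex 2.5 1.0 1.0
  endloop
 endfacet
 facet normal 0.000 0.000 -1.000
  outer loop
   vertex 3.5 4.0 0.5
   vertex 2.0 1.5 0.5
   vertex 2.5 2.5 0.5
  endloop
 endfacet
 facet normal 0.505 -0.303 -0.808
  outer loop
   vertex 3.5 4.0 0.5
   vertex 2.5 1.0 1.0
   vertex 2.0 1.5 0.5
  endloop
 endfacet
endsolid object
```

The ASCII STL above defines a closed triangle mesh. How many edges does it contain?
18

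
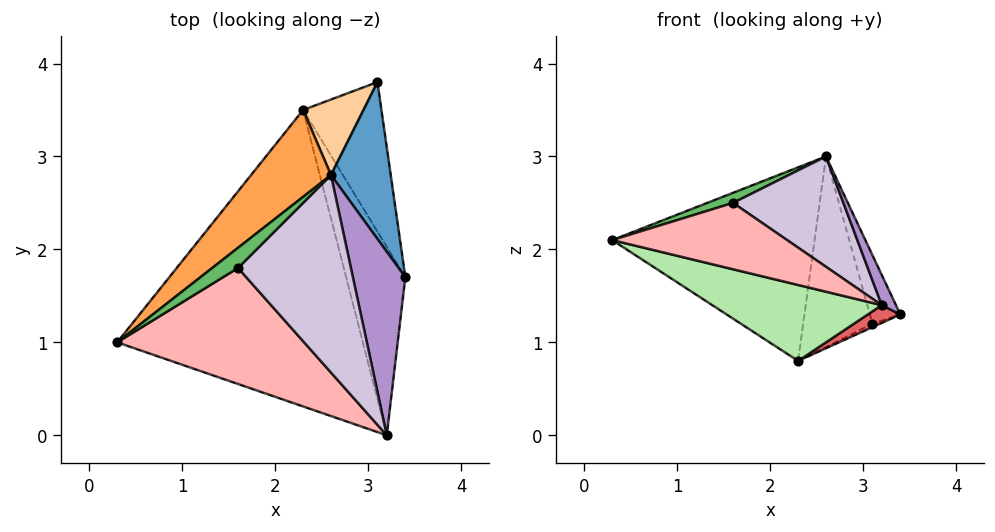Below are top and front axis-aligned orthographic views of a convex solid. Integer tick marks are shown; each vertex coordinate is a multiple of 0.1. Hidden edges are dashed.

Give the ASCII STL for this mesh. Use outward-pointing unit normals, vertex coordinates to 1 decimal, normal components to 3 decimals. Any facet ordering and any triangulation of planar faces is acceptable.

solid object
 facet normal 0.928 0.149 0.341
  outer loop
   vertex 2.6 2.8 3.0
   vertex 3.4 1.7 1.3
   vertex 3.1 3.8 1.2
  endloop
 endfacet
 facet normal 0.441 0.020 -0.897
  outer loop
   vertex 2.3 3.5 0.8
   vertex 3.1 3.8 1.2
   vertex 3.4 1.7 1.3
  endloop
 endfacet
 facet normal -0.658 0.687 0.308
  outer loop
   vertex 2.3 3.5 0.8
   vertex 0.3 1.0 2.1
   vertex 2.6 2.8 3.0
  endloop
 endfacet
 facet normal -0.470 0.820 0.325
  outer loop
   vertex 2.3 3.5 0.8
   vertex 2.6 2.8 3.0
   vertex 3.1 3.8 1.2
  endloop
 endfacet
 facet normal 0.000 -0.447 0.894
  outer loop
   vertex 1.6 1.8 2.5
   vertex 2.6 2.8 3.0
   vertex 0.3 1.0 2.1
  endloop
 endfacet
 facet normal -0.304 -0.236 -0.923
  outer loop
   vertex 3.2 0.0 1.4
   vertex 0.3 1.0 2.1
   vertex 2.3 3.5 0.8
  endloop
 endfacet
 facet normal 0.287 -0.090 -0.954
  outer loop
   vertex 3.2 0.0 1.4
   vertex 2.3 3.5 0.8
   vertex 3.4 1.7 1.3
  endloop
 endfacet
 facet normal 0.038 -0.496 0.867
  outer loop
   vertex 3.2 0.0 1.4
   vertex 1.6 1.8 2.5
   vertex 0.3 1.0 2.1
  endloop
 endfacet
 facet normal 0.882 -0.076 0.465
  outer loop
   vertex 3.2 0.0 1.4
   vertex 3.4 1.7 1.3
   vertex 2.6 2.8 3.0
  endloop
 endfacet
 facet normal 0.051 -0.487 0.872
  outer loop
   vertex 3.2 0.0 1.4
   vertex 2.6 2.8 3.0
   vertex 1.6 1.8 2.5
  endloop
 endfacet
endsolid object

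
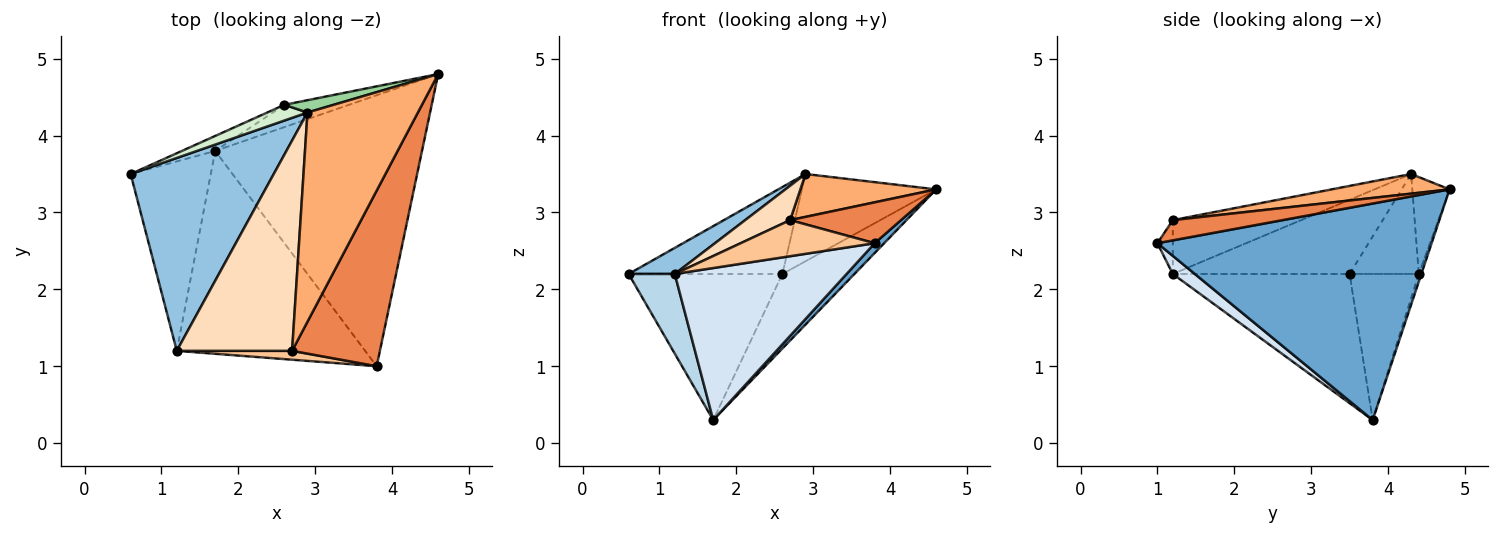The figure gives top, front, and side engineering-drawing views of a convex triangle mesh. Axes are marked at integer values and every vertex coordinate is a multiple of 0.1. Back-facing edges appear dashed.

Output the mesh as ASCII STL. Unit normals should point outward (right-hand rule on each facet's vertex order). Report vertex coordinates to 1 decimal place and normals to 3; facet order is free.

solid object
 facet normal 0.723 -0.025 -0.690
  outer loop
   vertex 1.7 3.8 0.3
   vertex 4.6 4.8 3.3
   vertex 3.8 1.0 2.6
  endloop
 endfacet
 facet normal -0.457 -0.119 0.882
  outer loop
   vertex 1.2 1.2 2.2
   vertex 2.9 4.3 3.5
   vertex 0.6 3.5 2.2
  endloop
 endfacet
 facet normal -0.830 -0.216 -0.515
  outer loop
   vertex 1.2 1.2 2.2
   vertex 0.6 3.5 2.2
   vertex 1.7 3.8 0.3
  endloop
 endfacet
 facet normal 0.077 -0.598 -0.798
  outer loop
   vertex 1.2 1.2 2.2
   vertex 1.7 3.8 0.3
   vertex 3.8 1.0 2.6
  endloop
 endfacet
 facet normal 0.219 -0.221 0.950
  outer loop
   vertex 2.7 1.2 2.9
   vertex 3.8 1.0 2.6
   vertex 4.6 4.8 3.3
  endloop
 endfacet
 facet normal 0.172 -0.198 0.965
  outer loop
   vertex 2.7 1.2 2.9
   vertex 4.6 4.8 3.3
   vertex 2.9 4.3 3.5
  endloop
 endfacet
 facet normal -0.111 -0.965 0.237
  outer loop
   vertex 2.7 1.2 2.9
   vertex 1.2 1.2 2.2
   vertex 3.8 1.0 2.6
  endloop
 endfacet
 facet normal -0.418 -0.147 0.896
  outer loop
   vertex 2.7 1.2 2.9
   vertex 2.9 4.3 3.5
   vertex 1.2 1.2 2.2
  endloop
 endfacet
 facet normal -0.034 0.958 -0.286
  outer loop
   vertex 2.6 4.4 2.2
   vertex 4.6 4.8 3.3
   vertex 1.7 3.8 0.3
  endloop
 endfacet
 facet normal -0.265 0.955 0.135
  outer loop
   vertex 2.6 4.4 2.2
   vertex 2.9 4.3 3.5
   vertex 4.6 4.8 3.3
  endloop
 endfacet
 facet normal -0.409 0.908 -0.093
  outer loop
   vertex 2.6 4.4 2.2
   vertex 1.7 3.8 0.3
   vertex 0.6 3.5 2.2
  endloop
 endfacet
 facet normal -0.405 0.900 0.163
  outer loop
   vertex 2.6 4.4 2.2
   vertex 0.6 3.5 2.2
   vertex 2.9 4.3 3.5
  endloop
 endfacet
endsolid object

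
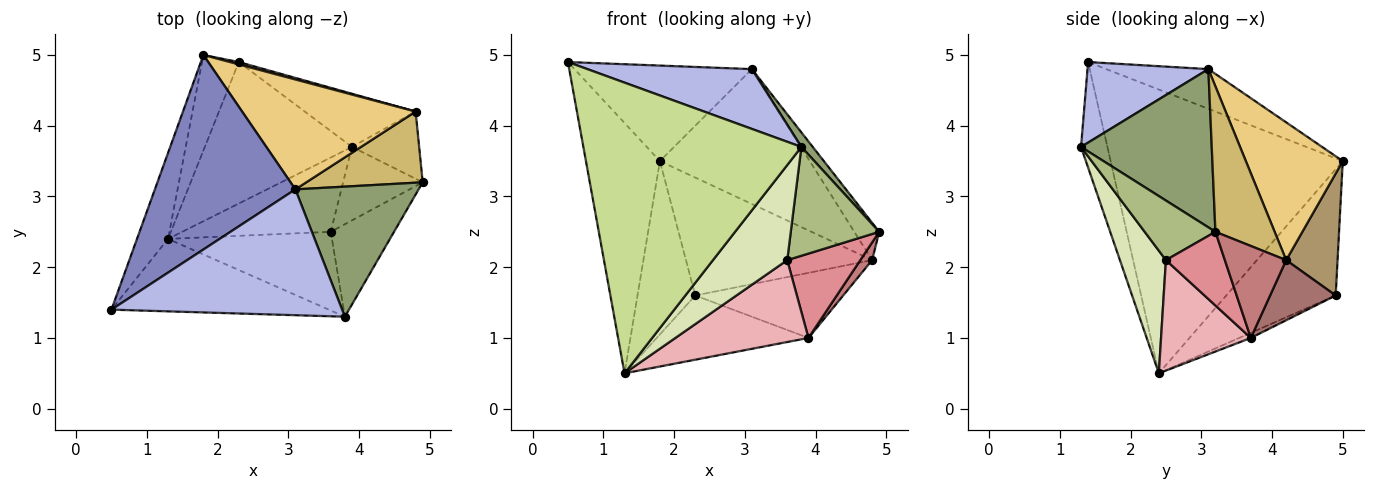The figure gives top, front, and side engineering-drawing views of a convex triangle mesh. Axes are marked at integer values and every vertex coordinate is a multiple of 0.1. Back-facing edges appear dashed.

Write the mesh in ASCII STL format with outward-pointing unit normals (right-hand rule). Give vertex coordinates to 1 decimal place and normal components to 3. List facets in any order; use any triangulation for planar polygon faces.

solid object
 facet normal -0.948 0.302 -0.104
  outer loop
   vertex 1.3 2.4 0.5
   vertex 0.5 1.4 4.9
   vertex 1.8 5.0 3.5
  endloop
 endfacet
 facet normal -0.246 0.427 0.870
  outer loop
   vertex 3.1 3.1 4.8
   vertex 1.8 5.0 3.5
   vertex 0.5 1.4 4.9
  endloop
 endfacet
 facet normal -0.856 0.452 -0.249
  outer loop
   vertex 2.3 4.9 1.6
   vertex 1.3 2.4 0.5
   vertex 1.8 5.0 3.5
  endloop
 endfacet
 facet normal 0.301 -0.409 0.861
  outer loop
   vertex 3.8 1.3 3.7
   vertex 3.1 3.1 4.8
   vertex 0.5 1.4 4.9
  endloop
 endfacet
 facet normal 0.787 -0.069 0.613
  outer loop
   vertex 3.8 1.3 3.7
   vertex 4.9 3.2 2.5
   vertex 3.1 3.1 4.8
  endloop
 endfacet
 facet normal 0.520 -0.651 -0.553
  outer loop
   vertex 3.8 1.3 3.7
   vertex 3.6 2.5 2.1
   vertex 4.9 3.2 2.5
  endloop
 endfacet
 facet normal -0.117 -0.964 -0.240
  outer loop
   vertex 3.8 1.3 3.7
   vertex 0.5 1.4 4.9
   vertex 1.3 2.4 0.5
  endloop
 endfacet
 facet normal 0.430 -0.695 -0.575
  outer loop
   vertex 3.8 1.3 3.7
   vertex 1.3 2.4 0.5
   vertex 3.6 2.5 2.1
  endloop
 endfacet
 facet normal 0.266 0.964 0.019
  outer loop
   vertex 4.8 4.2 2.1
   vertex 2.3 4.9 1.6
   vertex 1.8 5.0 3.5
  endloop
 endfacet
 facet normal 0.742 0.312 0.594
  outer loop
   vertex 4.8 4.2 2.1
   vertex 3.1 3.1 4.8
   vertex 4.9 3.2 2.5
  endloop
 endfacet
 facet normal 0.448 0.693 0.565
  outer loop
   vertex 4.8 4.2 2.1
   vertex 1.8 5.0 3.5
   vertex 3.1 3.1 4.8
  endloop
 endfacet
 facet normal -0.032 0.413 -0.910
  outer loop
   vertex 3.9 3.7 1.0
   vertex 1.3 2.4 0.5
   vertex 2.3 4.9 1.6
  endloop
 endfacet
 facet normal 0.325 0.732 -0.599
  outer loop
   vertex 3.9 3.7 1.0
   vertex 2.3 4.9 1.6
   vertex 4.8 4.2 2.1
  endloop
 endfacet
 facet normal 0.798 -0.153 -0.583
  outer loop
   vertex 3.9 3.7 1.0
   vertex 4.8 4.2 2.1
   vertex 4.9 3.2 2.5
  endloop
 endfacet
 facet normal 0.520 -0.644 -0.561
  outer loop
   vertex 3.9 3.7 1.0
   vertex 4.9 3.2 2.5
   vertex 3.6 2.5 2.1
  endloop
 endfacet
 facet normal 0.447 -0.663 -0.601
  outer loop
   vertex 3.9 3.7 1.0
   vertex 3.6 2.5 2.1
   vertex 1.3 2.4 0.5
  endloop
 endfacet
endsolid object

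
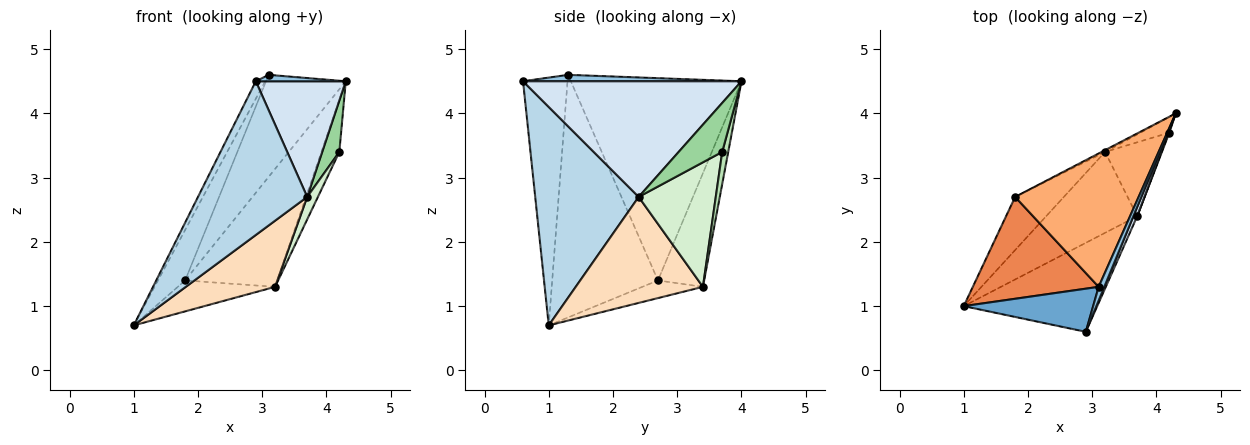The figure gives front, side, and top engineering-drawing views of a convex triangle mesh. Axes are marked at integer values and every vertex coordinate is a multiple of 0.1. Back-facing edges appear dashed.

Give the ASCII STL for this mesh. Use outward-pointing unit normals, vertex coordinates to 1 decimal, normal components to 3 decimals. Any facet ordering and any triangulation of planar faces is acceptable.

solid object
 facet normal -0.871 0.184 0.455
  outer loop
   vertex 3.1 1.3 4.6
   vertex 1.0 1.0 0.7
   vertex 2.9 0.6 4.5
  endloop
 endfacet
 facet normal 0.716 -0.295 0.632
  outer loop
   vertex 3.1 1.3 4.6
   vertex 2.9 0.6 4.5
   vertex 4.3 4.0 4.5
  endloop
 endfacet
 facet normal 0.634 -0.669 -0.387
  outer loop
   vertex 3.7 2.4 2.7
   vertex 2.9 0.6 4.5
   vertex 1.0 1.0 0.7
  endloop
 endfacet
 facet normal 0.924 -0.381 0.030
  outer loop
   vertex 3.7 2.4 2.7
   vertex 4.3 4.0 4.5
   vertex 2.9 0.6 4.5
  endloop
 endfacet
 facet normal -0.865 0.222 0.449
  outer loop
   vertex 1.8 2.7 1.4
   vertex 1.0 1.0 0.7
   vertex 3.1 1.3 4.6
  endloop
 endfacet
 facet normal -0.793 0.370 0.484
  outer loop
   vertex 1.8 2.7 1.4
   vertex 3.1 1.3 4.6
   vertex 4.3 4.0 4.5
  endloop
 endfacet
 facet normal -0.448 0.894 -0.014
  outer loop
   vertex 3.2 3.4 1.3
   vertex 1.8 2.7 1.4
   vertex 4.3 4.0 4.5
  endloop
 endfacet
 facet normal 0.670 -0.470 -0.575
  outer loop
   vertex 3.2 3.4 1.3
   vertex 3.7 2.4 2.7
   vertex 1.0 1.0 0.7
  endloop
 endfacet
 facet normal -0.299 0.480 -0.825
  outer loop
   vertex 3.2 3.4 1.3
   vertex 1.0 1.0 0.7
   vertex 1.8 2.7 1.4
  endloop
 endfacet
 facet normal 0.930 -0.366 0.015
  outer loop
   vertex 4.2 3.7 3.4
   vertex 4.3 4.0 4.5
   vertex 3.7 2.4 2.7
  endloop
 endfacet
 facet normal 0.307 0.911 -0.276
  outer loop
   vertex 4.2 3.7 3.4
   vertex 3.2 3.4 1.3
   vertex 4.3 4.0 4.5
  endloop
 endfacet
 facet normal 0.903 -0.125 -0.412
  outer loop
   vertex 4.2 3.7 3.4
   vertex 3.7 2.4 2.7
   vertex 3.2 3.4 1.3
  endloop
 endfacet
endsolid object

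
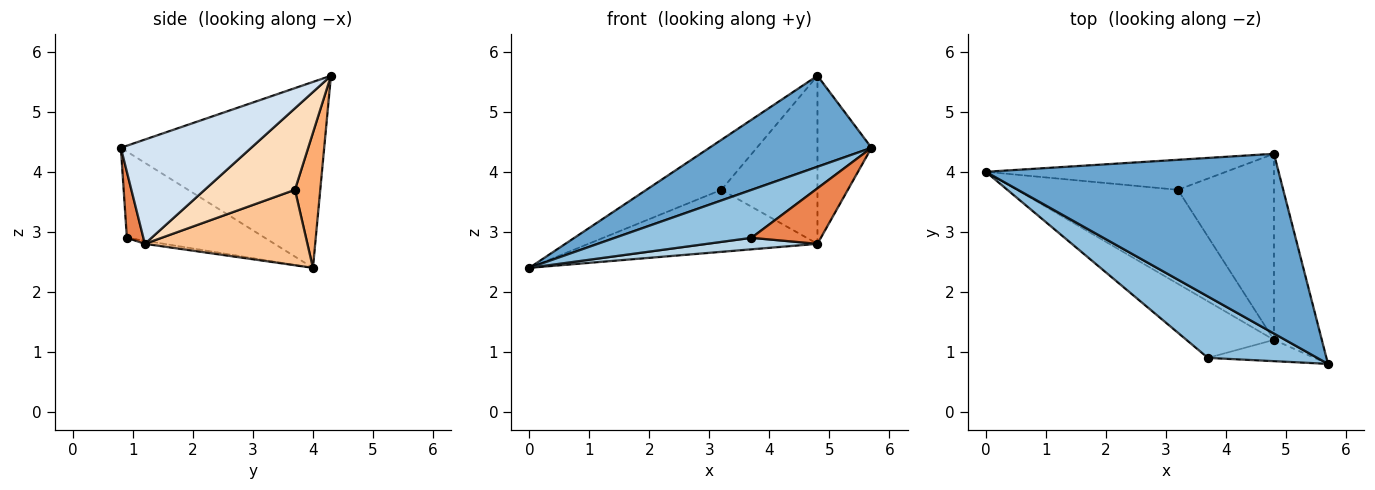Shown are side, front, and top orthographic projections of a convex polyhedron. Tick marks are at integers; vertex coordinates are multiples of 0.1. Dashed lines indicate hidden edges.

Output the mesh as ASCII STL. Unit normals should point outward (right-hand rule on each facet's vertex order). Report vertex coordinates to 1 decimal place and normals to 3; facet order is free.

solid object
 facet normal -0.493 -0.393 0.776
  outer loop
   vertex 4.8 4.3 5.6
   vertex 0.0 4.0 2.4
   vertex 5.7 0.8 4.4
  endloop
 endfacet
 facet normal -0.528 -0.522 0.669
  outer loop
   vertex 3.7 0.9 2.9
   vertex 5.7 0.8 4.4
   vertex 0.0 4.0 2.4
  endloop
 endfacet
 facet normal -0.035 -0.199 -0.979
  outer loop
   vertex 4.8 1.2 2.8
   vertex 3.7 0.9 2.9
   vertex 0.0 4.0 2.4
  endloop
 endfacet
 facet normal 0.851 0.353 -0.390
  outer loop
   vertex 4.8 1.2 2.8
   vertex 4.8 4.3 5.6
   vertex 5.7 0.8 4.4
  endloop
 endfacet
 facet normal 0.217 -0.911 -0.350
  outer loop
   vertex 4.8 1.2 2.8
   vertex 5.7 0.8 4.4
   vertex 3.7 0.9 2.9
  endloop
 endfacet
 facet normal 0.278 0.824 -0.494
  outer loop
   vertex 3.2 3.7 3.7
   vertex 0.0 4.0 2.4
   vertex 4.8 4.3 5.6
  endloop
 endfacet
 facet normal 0.364 0.513 -0.778
  outer loop
   vertex 3.2 3.7 3.7
   vertex 4.8 1.2 2.8
   vertex 0.0 4.0 2.4
  endloop
 endfacet
 facet normal 0.533 0.567 -0.628
  outer loop
   vertex 3.2 3.7 3.7
   vertex 4.8 4.3 5.6
   vertex 4.8 1.2 2.8
  endloop
 endfacet
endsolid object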